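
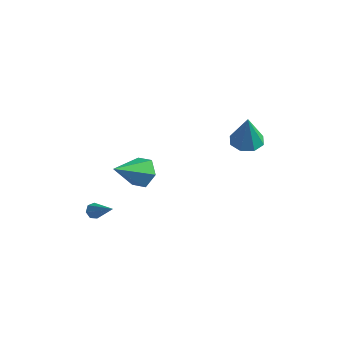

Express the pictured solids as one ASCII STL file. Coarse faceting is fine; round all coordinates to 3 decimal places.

solid 
facet normal -0.787 0.146 -0.600
outer loop
vertex -3.796 -0.437 -4.178
vertex -4.076 -0.748 -3.886
vertex -4.014 -0.244 -3.845
endloop
endfacet
facet normal 0.552 0.825 -0.117
outer loop
vertex -3.796 -0.437 -4.178
vertex -4.014 -0.244 -3.845
vertex -2.644 -1.012 -2.794
endloop
endfacet
facet normal -0.786 0.146 -0.600
outer loop
vertex -4.014 -0.244 -3.845
vertex -4.076 -0.748 -3.886
vertex -4.279 -0.43 -3.543
endloop
endfacet
facet normal 0.044 0.833 0.552
outer loop
vertex -4.014 -0.244 -3.845
vertex -4.279 -0.43 -3.543
vertex -2.644 -1.012 -2.794
endloop
endfacet
facet normal -0.786 0.146 -0.601
outer loop
vertex -4.279 -0.43 -3.543
vertex -4.076 -0.748 -3.886
vertex -4.391 -0.856 -3.5
endloop
endfacet
facet normal -0.354 0.186 0.917
outer loop
vertex -4.279 -0.43 -3.543
vertex -4.391 -0.856 -3.5
vertex -2.644 -1.012 -2.794
endloop
endfacet
facet normal -0.786 0.143 -0.601
outer loop
vertex -4.391 -0.856 -3.5
vertex -4.076 -0.748 -3.886
vertex -4.265 -1.201 -3.747
endloop
endfacet
facet normal -0.340 -0.626 0.702
outer loop
vertex -4.391 -0.856 -3.5
vertex -4.265 -1.201 -3.747
vertex -2.644 -1.012 -2.794
endloop
endfacet
facet normal -0.787 0.144 -0.600
outer loop
vertex -4.265 -1.201 -3.747
vertex -4.076 -0.748 -3.886
vertex -3.997 -1.205 -4.099
endloop
endfacet
facet normal 0.076 -0.995 0.069
outer loop
vertex -4.265 -1.201 -3.747
vertex -3.997 -1.205 -4.099
vertex -2.644 -1.012 -2.794
endloop
endfacet
facet normal -0.787 0.143 -0.599
outer loop
vertex -3.997 -1.205 -4.099
vertex -4.076 -0.748 -3.886
vertex -3.789 -0.865 -4.291
endloop
endfacet
facet normal 0.579 -0.640 -0.506
outer loop
vertex -3.997 -1.205 -4.099
vertex -3.789 -0.865 -4.291
vertex -2.644 -1.012 -2.794
endloop
endfacet
facet normal -0.787 0.145 -0.600
outer loop
vertex -3.789 -0.865 -4.291
vertex -4.076 -0.748 -3.886
vertex -3.796 -0.437 -4.178
endloop
endfacet
facet normal 0.791 0.168 -0.588
outer loop
vertex -3.789 -0.865 -4.291
vertex -3.796 -0.437 -4.178
vertex -2.644 -1.012 -2.794
endloop
endfacet
facet normal 0.277 0.782 -0.558
outer loop
vertex -1.794 1.346 -0.041
vertex -2.09 0.869 -0.856
vertex -2.725 1.446 -0.362
endloop
endfacet
facet normal -0.285 0.284 0.915
outer loop
vertex -1.794 1.346 -0.041
vertex -2.725 1.446 -0.362
vertex -2.69 -0.829 0.356
endloop
endfacet
facet normal 0.276 0.782 -0.559
outer loop
vertex -2.725 1.446 -0.362
vertex -2.09 0.869 -0.856
vertex -3.022 0.968 -1.177
endloop
endfacet
facet normal -0.951 0.080 0.300
outer loop
vertex -2.725 1.446 -0.362
vertex -3.022 0.968 -1.177
vertex -2.69 -0.829 0.356
endloop
endfacet
facet normal 0.276 0.782 -0.559
outer loop
vertex -3.022 0.968 -1.177
vertex -2.09 0.869 -0.856
vertex -2.387 0.391 -1.671
endloop
endfacet
facet normal -0.767 -0.492 -0.411
outer loop
vertex -3.022 0.968 -1.177
vertex -2.387 0.391 -1.671
vertex -2.69 -0.829 0.356
endloop
endfacet
facet normal 0.277 0.781 -0.559
outer loop
vertex -2.387 0.391 -1.671
vertex -2.09 0.869 -0.856
vertex -1.456 0.291 -1.35
endloop
endfacet
facet normal 0.082 -0.859 -0.505
outer loop
vertex -2.387 0.391 -1.671
vertex -1.456 0.291 -1.35
vertex -2.69 -0.829 0.356
endloop
endfacet
facet normal 0.277 0.781 -0.559
outer loop
vertex -1.456 0.291 -1.35
vertex -2.09 0.869 -0.856
vertex -1.159 0.769 -0.535
endloop
endfacet
facet normal 0.748 -0.654 0.111
outer loop
vertex -1.456 0.291 -1.35
vertex -1.159 0.769 -0.535
vertex -2.69 -0.829 0.356
endloop
endfacet
facet normal 0.277 0.782 -0.558
outer loop
vertex -1.159 0.769 -0.535
vertex -2.09 0.869 -0.856
vertex -1.794 1.346 -0.041
endloop
endfacet
facet normal 0.564 -0.082 0.822
outer loop
vertex -1.159 0.769 -0.535
vertex -1.794 1.346 -0.041
vertex -2.69 -0.829 0.356
endloop
endfacet
facet normal -0.090 0.115 -0.989
outer loop
vertex 3.339 3.947 2.508
vertex 2.833 3.18 2.465
vertex 2.651 4.074 2.585
endloop
endfacet
facet normal 0.211 0.848 0.486
outer loop
vertex 3.339 3.947 2.508
vertex 2.651 4.074 2.585
vertex 3.007 2.96 4.375
endloop
endfacet
facet normal -0.091 0.114 -0.989
outer loop
vertex 2.651 4.074 2.585
vertex 2.833 3.18 2.465
vertex 2.069 3.678 2.593
endloop
endfacet
facet normal -0.471 0.704 0.532
outer loop
vertex 2.651 4.074 2.585
vertex 2.069 3.678 2.593
vertex 3.007 2.96 4.375
endloop
endfacet
facet normal -0.091 0.115 -0.989
outer loop
vertex 2.069 3.678 2.593
vertex 2.833 3.18 2.465
vertex 1.935 2.99 2.525
endloop
endfacet
facet normal -0.858 0.118 0.499
outer loop
vertex 2.069 3.678 2.593
vertex 1.935 2.99 2.525
vertex 3.007 2.96 4.375
endloop
endfacet
facet normal -0.090 0.114 -0.989
outer loop
vertex 1.935 2.99 2.525
vertex 2.833 3.18 2.465
vertex 2.326 2.414 2.423
endloop
endfacet
facet normal -0.720 -0.561 0.408
outer loop
vertex 1.935 2.99 2.525
vertex 2.326 2.414 2.423
vertex 3.007 2.96 4.375
endloop
endfacet
facet normal -0.091 0.114 -0.989
outer loop
vertex 2.326 2.414 2.423
vertex 2.833 3.18 2.465
vertex 3.014 2.286 2.345
endloop
endfacet
facet normal -0.140 -0.940 0.312
outer loop
vertex 2.326 2.414 2.423
vertex 3.014 2.286 2.345
vertex 3.007 2.96 4.375
endloop
endfacet
facet normal -0.090 0.115 -0.989
outer loop
vertex 3.014 2.286 2.345
vertex 2.833 3.18 2.465
vertex 3.596 2.683 2.338
endloop
endfacet
facet normal 0.545 -0.795 0.266
outer loop
vertex 3.014 2.286 2.345
vertex 3.596 2.683 2.338
vertex 3.007 2.96 4.375
endloop
endfacet
facet normal -0.090 0.114 -0.989
outer loop
vertex 3.596 2.683 2.338
vertex 2.833 3.18 2.465
vertex 3.731 3.371 2.405
endloop
endfacet
facet normal 0.931 -0.212 0.298
outer loop
vertex 3.596 2.683 2.338
vertex 3.731 3.371 2.405
vertex 3.007 2.96 4.375
endloop
endfacet
facet normal -0.091 0.115 -0.989
outer loop
vertex 3.731 3.371 2.405
vertex 2.833 3.18 2.465
vertex 3.339 3.947 2.508
endloop
endfacet
facet normal 0.792 0.470 0.389
outer loop
vertex 3.731 3.371 2.405
vertex 3.339 3.947 2.508
vertex 3.007 2.96 4.375
endloop
endfacet

endsolid


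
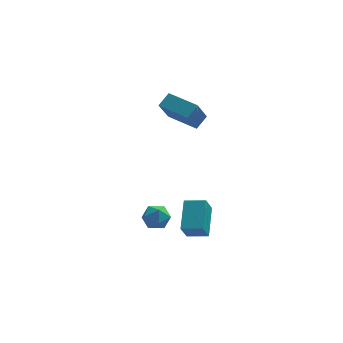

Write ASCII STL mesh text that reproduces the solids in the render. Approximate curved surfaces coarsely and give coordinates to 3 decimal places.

solid 
facet normal -0.279 -0.470 0.838
outer loop
vertex -0.494 -0.66 -2.295
vertex -1.682 -0.336 -2.509
vertex -0.771 -2.373 -3.348
endloop
endfacet
facet normal 0.951 -0.259 0.171
outer loop
vertex -0.398 -1.744 -4.471
vertex -0.494 -0.66 -2.295
vertex -0.771 -2.373 -3.348
endloop
endfacet
facet normal -0.279 -0.470 0.838
outer loop
vertex -0.771 -2.373 -3.348
vertex -1.682 -0.336 -2.509
vertex -1.959 -2.05 -3.562
endloop
endfacet
facet normal -0.136 -0.844 -0.518
outer loop
vertex -1.959 -2.05 -3.562
vertex -0.398 -1.744 -4.471
vertex -0.771 -2.373 -3.348
endloop
endfacet
facet normal 0.137 0.844 0.518
outer loop
vertex -0.494 -0.66 -2.295
vertex -1.309 0.293 -3.632
vertex -1.682 -0.336 -2.509
endloop
endfacet
facet normal 0.951 -0.259 0.171
outer loop
vertex -0.121 -0.03 -3.418
vertex -0.494 -0.66 -2.295
vertex -0.398 -1.744 -4.471
endloop
endfacet
facet normal 0.136 0.844 0.519
outer loop
vertex -0.121 -0.03 -3.418
vertex -1.309 0.293 -3.632
vertex -0.494 -0.66 -2.295
endloop
endfacet
facet normal -0.951 0.259 -0.171
outer loop
vertex -1.682 -0.336 -2.509
vertex -1.309 0.293 -3.632
vertex -1.959 -2.05 -3.562
endloop
endfacet
facet normal -0.137 -0.844 -0.519
outer loop
vertex -1.586 -1.42 -4.685
vertex -0.398 -1.744 -4.471
vertex -1.959 -2.05 -3.562
endloop
endfacet
facet normal -0.951 0.259 -0.171
outer loop
vertex -1.959 -2.05 -3.562
vertex -1.309 0.293 -3.632
vertex -1.586 -1.42 -4.685
endloop
endfacet
facet normal 0.279 0.470 -0.838
outer loop
vertex -1.586 -1.42 -4.685
vertex -0.121 -0.03 -3.418
vertex -0.398 -1.744 -4.471
endloop
endfacet
facet normal 0.279 0.470 -0.838
outer loop
vertex -1.309 0.293 -3.632
vertex -0.121 -0.03 -3.418
vertex -1.586 -1.42 -4.685
endloop
endfacet
facet normal -0.646 0.748 0.154
outer loop
vertex -3.375 -1.165 -2.695
vertex -4.048 -1.732 -2.762
vertex -3.68 -1.576 -1.975
endloop
endfacet
facet normal -0.027 0.873 0.487
outer loop
vertex -3.375 -1.165 -2.695
vertex -3.68 -1.576 -1.975
vertex -2.81 -1.482 -2.095
endloop
endfacet
facet normal 0.491 0.871 -0.003
outer loop
vertex -3.375 -1.165 -2.695
vertex -2.81 -1.482 -2.095
vertex -2.641 -1.58 -2.956
endloop
endfacet
facet normal 0.194 0.745 -0.639
outer loop
vertex -3.375 -1.165 -2.695
vertex -2.641 -1.58 -2.956
vertex -3.406 -1.735 -3.369
endloop
endfacet
facet normal -0.509 0.669 -0.542
outer loop
vertex -3.375 -1.165 -2.695
vertex -3.406 -1.735 -3.369
vertex -4.048 -1.732 -2.762
endloop
endfacet
facet normal 0.093 0.334 0.938
outer loop
vertex -2.81 -1.482 -2.095
vertex -3.68 -1.576 -1.975
vertex -3.134 -2.245 -1.791
endloop
endfacet
facet normal -0.908 0.130 0.399
outer loop
vertex -3.68 -1.576 -1.975
vertex -4.048 -1.732 -2.762
vertex -3.899 -2.4 -2.204
endloop
endfacet
facet normal -0.687 0.002 -0.727
outer loop
vertex -4.048 -1.732 -2.762
vertex -3.406 -1.735 -3.369
vertex -3.73 -2.498 -3.065
endloop
endfacet
facet normal 0.451 0.126 -0.883
outer loop
vertex -3.406 -1.735 -3.369
vertex -2.641 -1.58 -2.956
vertex -2.86 -2.404 -3.185
endloop
endfacet
facet normal 0.933 0.330 0.146
outer loop
vertex -2.641 -1.58 -2.956
vertex -2.81 -1.482 -2.095
vertex -2.492 -2.248 -2.398
endloop
endfacet
facet normal -0.194 -0.745 0.639
outer loop
vertex -3.165 -2.815 -2.465
vertex -3.134 -2.245 -1.791
vertex -3.899 -2.4 -2.204
endloop
endfacet
facet normal -0.491 -0.871 0.003
outer loop
vertex -3.165 -2.815 -2.465
vertex -3.899 -2.4 -2.204
vertex -3.73 -2.498 -3.065
endloop
endfacet
facet normal 0.027 -0.873 -0.487
outer loop
vertex -3.165 -2.815 -2.465
vertex -3.73 -2.498 -3.065
vertex -2.86 -2.404 -3.185
endloop
endfacet
facet normal 0.646 -0.748 -0.154
outer loop
vertex -3.165 -2.815 -2.465
vertex -2.86 -2.404 -3.185
vertex -2.492 -2.248 -2.398
endloop
endfacet
facet normal 0.509 -0.669 0.542
outer loop
vertex -3.165 -2.815 -2.465
vertex -2.492 -2.248 -2.398
vertex -3.134 -2.245 -1.791
endloop
endfacet
facet normal -0.451 -0.126 0.883
outer loop
vertex -3.899 -2.4 -2.204
vertex -3.134 -2.245 -1.791
vertex -3.68 -1.576 -1.975
endloop
endfacet
facet normal -0.933 -0.330 -0.146
outer loop
vertex -3.73 -2.498 -3.065
vertex -3.899 -2.4 -2.204
vertex -4.048 -1.732 -2.762
endloop
endfacet
facet normal -0.093 -0.334 -0.938
outer loop
vertex -2.86 -2.404 -3.185
vertex -3.73 -2.498 -3.065
vertex -3.406 -1.735 -3.369
endloop
endfacet
facet normal 0.908 -0.130 -0.399
outer loop
vertex -2.492 -2.248 -2.398
vertex -2.86 -2.404 -3.185
vertex -2.641 -1.58 -2.956
endloop
endfacet
facet normal 0.687 -0.002 0.727
outer loop
vertex -3.134 -2.245 -1.791
vertex -2.492 -2.248 -2.398
vertex -2.81 -1.482 -2.095
endloop
endfacet
facet normal -0.310 -0.487 0.817
outer loop
vertex -0.873 1.09 4.283
vertex -2.368 2.373 4.48
vertex -1.463 0.492 3.703
endloop
endfacet
facet normal 0.755 -0.648 -0.099
outer loop
vertex -0.892 1.387 2.2
vertex -0.873 1.09 4.283
vertex -1.463 0.492 3.703
endloop
endfacet
facet normal -0.311 -0.487 0.816
outer loop
vertex -1.463 0.492 3.703
vertex -2.368 2.373 4.48
vertex -2.957 1.776 3.9
endloop
endfacet
facet normal -0.578 -0.585 -0.568
outer loop
vertex -2.957 1.776 3.9
vertex -0.892 1.387 2.2
vertex -1.463 0.492 3.703
endloop
endfacet
facet normal 0.578 0.586 0.568
outer loop
vertex -0.873 1.09 4.283
vertex -1.797 3.268 2.977
vertex -2.368 2.373 4.48
endloop
endfacet
facet normal 0.755 -0.648 -0.099
outer loop
vertex -0.303 1.984 2.78
vertex -0.873 1.09 4.283
vertex -0.892 1.387 2.2
endloop
endfacet
facet normal 0.578 0.586 0.568
outer loop
vertex -0.303 1.984 2.78
vertex -1.797 3.268 2.977
vertex -0.873 1.09 4.283
endloop
endfacet
facet normal -0.755 0.648 0.099
outer loop
vertex -2.368 2.373 4.48
vertex -1.797 3.268 2.977
vertex -2.957 1.776 3.9
endloop
endfacet
facet normal -0.578 -0.586 -0.568
outer loop
vertex -2.387 2.67 2.397
vertex -0.892 1.387 2.2
vertex -2.957 1.776 3.9
endloop
endfacet
facet normal -0.755 0.648 0.099
outer loop
vertex -2.957 1.776 3.9
vertex -1.797 3.268 2.977
vertex -2.387 2.67 2.397
endloop
endfacet
facet normal 0.310 0.487 -0.816
outer loop
vertex -2.387 2.67 2.397
vertex -0.303 1.984 2.78
vertex -0.892 1.387 2.2
endloop
endfacet
facet normal 0.310 0.486 -0.817
outer loop
vertex -1.797 3.268 2.977
vertex -0.303 1.984 2.78
vertex -2.387 2.67 2.397
endloop
endfacet

endsolid


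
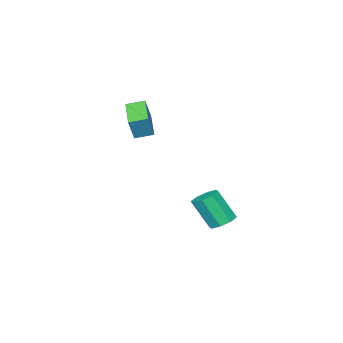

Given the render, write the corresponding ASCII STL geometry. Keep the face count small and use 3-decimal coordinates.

solid 
facet normal -0.184 0.477 -0.860
outer loop
vertex -2.701 0.71 -4.035
vertex -3.095 1.299 -3.624
vertex -2.319 1.175 -3.859
endloop
endfacet
facet normal 0.771 -0.472 -0.427
outer loop
vertex -2.701 0.71 -4.035
vertex -2.319 1.175 -3.859
vertex -2.331 -0.249 -2.308
endloop
endfacet
facet normal 0.772 -0.471 -0.426
outer loop
vertex -2.331 -0.249 -2.308
vertex -2.319 1.175 -3.859
vertex -1.949 0.217 -2.131
endloop
endfacet
facet normal 0.184 -0.477 0.859
outer loop
vertex -2.331 -0.249 -2.308
vertex -1.949 0.217 -2.131
vertex -2.725 0.341 -1.896
endloop
endfacet
facet normal -0.184 0.477 -0.859
outer loop
vertex -2.319 1.175 -3.859
vertex -3.095 1.299 -3.624
vertex -2.392 1.714 -3.544
endloop
endfacet
facet normal 0.976 0.192 -0.102
outer loop
vertex -2.319 1.175 -3.859
vertex -2.392 1.714 -3.544
vertex -1.949 0.217 -2.131
endloop
endfacet
facet normal 0.976 0.192 -0.102
outer loop
vertex -1.949 0.217 -2.131
vertex -2.392 1.714 -3.544
vertex -2.022 0.755 -1.817
endloop
endfacet
facet normal 0.184 -0.477 0.860
outer loop
vertex -1.949 0.217 -2.131
vertex -2.022 0.755 -1.817
vertex -2.725 0.341 -1.896
endloop
endfacet
facet normal -0.184 0.477 -0.860
outer loop
vertex -2.392 1.714 -3.544
vertex -3.095 1.299 -3.624
vertex -2.876 2.009 -3.277
endloop
endfacet
facet normal 0.608 0.742 0.282
outer loop
vertex -2.392 1.714 -3.544
vertex -2.876 2.009 -3.277
vertex -2.022 0.755 -1.817
endloop
endfacet
facet normal 0.609 0.742 0.281
outer loop
vertex -2.022 0.755 -1.817
vertex -2.876 2.009 -3.277
vertex -2.506 1.051 -1.549
endloop
endfacet
facet normal 0.184 -0.477 0.859
outer loop
vertex -2.022 0.755 -1.817
vertex -2.506 1.051 -1.549
vertex -2.725 0.341 -1.896
endloop
endfacet
facet normal -0.184 0.477 -0.859
outer loop
vertex -2.876 2.009 -3.277
vertex -3.095 1.299 -3.624
vertex -3.489 1.889 -3.212
endloop
endfacet
facet normal -0.115 0.858 0.500
outer loop
vertex -2.876 2.009 -3.277
vertex -3.489 1.889 -3.212
vertex -2.506 1.051 -1.549
endloop
endfacet
facet normal -0.117 0.857 0.501
outer loop
vertex -2.506 1.051 -1.549
vertex -3.489 1.889 -3.212
vertex -3.119 0.93 -1.485
endloop
endfacet
facet normal 0.184 -0.477 0.860
outer loop
vertex -2.506 1.051 -1.549
vertex -3.119 0.93 -1.485
vertex -2.725 0.341 -1.896
endloop
endfacet
facet normal -0.184 0.477 -0.859
outer loop
vertex -3.489 1.889 -3.212
vertex -3.095 1.299 -3.624
vertex -3.871 1.423 -3.389
endloop
endfacet
facet normal -0.772 0.471 0.427
outer loop
vertex -3.489 1.889 -3.212
vertex -3.871 1.423 -3.389
vertex -3.119 0.93 -1.485
endloop
endfacet
facet normal -0.771 0.472 0.427
outer loop
vertex -3.119 0.93 -1.485
vertex -3.871 1.423 -3.389
vertex -3.501 0.465 -1.661
endloop
endfacet
facet normal 0.184 -0.477 0.860
outer loop
vertex -3.119 0.93 -1.485
vertex -3.501 0.465 -1.661
vertex -2.725 0.341 -1.896
endloop
endfacet
facet normal -0.184 0.477 -0.860
outer loop
vertex -3.871 1.423 -3.389
vertex -3.095 1.299 -3.624
vertex -3.798 0.885 -3.703
endloop
endfacet
facet normal -0.976 -0.192 0.102
outer loop
vertex -3.871 1.423 -3.389
vertex -3.798 0.885 -3.703
vertex -3.501 0.465 -1.661
endloop
endfacet
facet normal -0.976 -0.192 0.102
outer loop
vertex -3.501 0.465 -1.661
vertex -3.798 0.885 -3.703
vertex -3.428 -0.074 -1.976
endloop
endfacet
facet normal 0.184 -0.477 0.859
outer loop
vertex -3.501 0.465 -1.661
vertex -3.428 -0.074 -1.976
vertex -2.725 0.341 -1.896
endloop
endfacet
facet normal -0.184 0.477 -0.859
outer loop
vertex -3.798 0.885 -3.703
vertex -3.095 1.299 -3.624
vertex -3.314 0.589 -3.971
endloop
endfacet
facet normal -0.609 -0.741 -0.281
outer loop
vertex -3.798 0.885 -3.703
vertex -3.314 0.589 -3.971
vertex -3.428 -0.074 -1.976
endloop
endfacet
facet normal -0.608 -0.742 -0.281
outer loop
vertex -3.428 -0.074 -1.976
vertex -3.314 0.589 -3.971
vertex -2.944 -0.369 -2.243
endloop
endfacet
facet normal 0.184 -0.477 0.860
outer loop
vertex -3.428 -0.074 -1.976
vertex -2.944 -0.369 -2.243
vertex -2.725 0.341 -1.896
endloop
endfacet
facet normal -0.184 0.477 -0.860
outer loop
vertex -3.314 0.589 -3.971
vertex -3.095 1.299 -3.624
vertex -2.701 0.71 -4.035
endloop
endfacet
facet normal 0.117 -0.858 -0.501
outer loop
vertex -3.314 0.589 -3.971
vertex -2.701 0.71 -4.035
vertex -2.944 -0.369 -2.243
endloop
endfacet
facet normal 0.115 -0.858 -0.501
outer loop
vertex -2.944 -0.369 -2.243
vertex -2.701 0.71 -4.035
vertex -2.331 -0.249 -2.308
endloop
endfacet
facet normal 0.184 -0.477 0.859
outer loop
vertex -2.944 -0.369 -2.243
vertex -2.331 -0.249 -2.308
vertex -2.725 0.341 -1.896
endloop
endfacet
facet normal -0.655 -0.693 0.299
outer loop
vertex -0.746 -3.336 4.358
vertex -1.427 -2.588 4.6
vertex -1.266 -3.396 3.081
endloop
endfacet
facet normal 0.654 -0.720 -0.232
outer loop
vertex 0.007 -2.052 2.5
vertex -0.746 -3.336 4.358
vertex -1.266 -3.396 3.081
endloop
endfacet
facet normal -0.656 -0.693 0.299
outer loop
vertex -1.266 -3.396 3.081
vertex -1.427 -2.588 4.6
vertex -1.946 -2.648 3.323
endloop
endfacet
facet normal -0.377 -0.043 -0.925
outer loop
vertex -1.946 -2.648 3.323
vertex 0.007 -2.052 2.5
vertex -1.266 -3.396 3.081
endloop
endfacet
facet normal 0.377 0.043 0.925
outer loop
vertex -0.746 -3.336 4.358
vertex -0.154 -1.244 4.019
vertex -1.427 -2.588 4.6
endloop
endfacet
facet normal 0.654 -0.720 -0.232
outer loop
vertex 0.526 -1.992 3.777
vertex -0.746 -3.336 4.358
vertex 0.007 -2.052 2.5
endloop
endfacet
facet normal 0.377 0.043 0.925
outer loop
vertex 0.526 -1.992 3.777
vertex -0.154 -1.244 4.019
vertex -0.746 -3.336 4.358
endloop
endfacet
facet normal -0.654 0.720 0.232
outer loop
vertex -1.427 -2.588 4.6
vertex -0.154 -1.244 4.019
vertex -1.946 -2.648 3.323
endloop
endfacet
facet normal -0.377 -0.044 -0.925
outer loop
vertex -0.674 -1.304 2.742
vertex 0.007 -2.052 2.5
vertex -1.946 -2.648 3.323
endloop
endfacet
facet normal -0.654 0.720 0.233
outer loop
vertex -1.946 -2.648 3.323
vertex -0.154 -1.244 4.019
vertex -0.674 -1.304 2.742
endloop
endfacet
facet normal 0.655 0.694 -0.299
outer loop
vertex -0.674 -1.304 2.742
vertex 0.526 -1.992 3.777
vertex 0.007 -2.052 2.5
endloop
endfacet
facet normal 0.656 0.693 -0.300
outer loop
vertex -0.154 -1.244 4.019
vertex 0.526 -1.992 3.777
vertex -0.674 -1.304 2.742
endloop
endfacet

endsolid


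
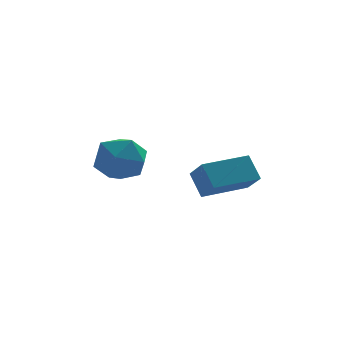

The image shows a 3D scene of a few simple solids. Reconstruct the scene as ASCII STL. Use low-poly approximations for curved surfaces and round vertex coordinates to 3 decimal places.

solid 
facet normal -0.120 0.990 0.078
outer loop
vertex -0.204 -0.165 -2.44
vertex -1.294 -0.327 -2.056
vertex -0.409 -0.28 -1.297
endloop
endfacet
facet normal 0.562 0.807 0.182
outer loop
vertex -0.204 -0.165 -2.44
vertex -0.409 -0.28 -1.297
vertex 0.51 -0.811 -1.781
endloop
endfacet
facet normal 0.790 0.464 -0.401
outer loop
vertex -0.204 -0.165 -2.44
vertex 0.51 -0.811 -1.781
vertex 0.194 -1.187 -2.84
endloop
endfacet
facet normal 0.249 0.436 -0.865
outer loop
vertex -0.204 -0.165 -2.44
vertex 0.194 -1.187 -2.84
vertex -0.921 -0.887 -3.01
endloop
endfacet
facet normal -0.313 0.760 -0.569
outer loop
vertex -0.204 -0.165 -2.44
vertex -0.921 -0.887 -3.01
vertex -1.294 -0.327 -2.056
endloop
endfacet
facet normal 0.587 0.350 0.730
outer loop
vertex 0.51 -0.811 -1.781
vertex -0.409 -0.28 -1.297
vertex -0.139 -1.373 -0.99
endloop
endfacet
facet normal -0.516 0.647 0.562
outer loop
vertex -0.409 -0.28 -1.297
vertex -1.294 -0.327 -2.056
vertex -1.254 -1.073 -1.16
endloop
endfacet
facet normal -0.830 0.275 -0.486
outer loop
vertex -1.294 -0.327 -2.056
vertex -0.921 -0.887 -3.01
vertex -1.57 -1.449 -2.219
endloop
endfacet
facet normal 0.079 -0.251 -0.965
outer loop
vertex -0.921 -0.887 -3.01
vertex 0.194 -1.187 -2.84
vertex -0.651 -1.98 -2.703
endloop
endfacet
facet normal 0.956 -0.204 -0.213
outer loop
vertex 0.194 -1.187 -2.84
vertex 0.51 -0.811 -1.781
vertex 0.234 -1.933 -1.944
endloop
endfacet
facet normal -0.249 -0.436 0.865
outer loop
vertex -0.856 -2.095 -1.56
vertex -0.139 -1.373 -0.99
vertex -1.254 -1.073 -1.16
endloop
endfacet
facet normal -0.790 -0.464 0.401
outer loop
vertex -0.856 -2.095 -1.56
vertex -1.254 -1.073 -1.16
vertex -1.57 -1.449 -2.219
endloop
endfacet
facet normal -0.562 -0.807 -0.182
outer loop
vertex -0.856 -2.095 -1.56
vertex -1.57 -1.449 -2.219
vertex -0.651 -1.98 -2.703
endloop
endfacet
facet normal 0.120 -0.990 -0.078
outer loop
vertex -0.856 -2.095 -1.56
vertex -0.651 -1.98 -2.703
vertex 0.234 -1.933 -1.944
endloop
endfacet
facet normal 0.313 -0.760 0.569
outer loop
vertex -0.856 -2.095 -1.56
vertex 0.234 -1.933 -1.944
vertex -0.139 -1.373 -0.99
endloop
endfacet
facet normal -0.079 0.251 0.965
outer loop
vertex -1.254 -1.073 -1.16
vertex -0.139 -1.373 -0.99
vertex -0.409 -0.28 -1.297
endloop
endfacet
facet normal -0.956 0.204 0.213
outer loop
vertex -1.57 -1.449 -2.219
vertex -1.254 -1.073 -1.16
vertex -1.294 -0.327 -2.056
endloop
endfacet
facet normal -0.587 -0.350 -0.730
outer loop
vertex -0.651 -1.98 -2.703
vertex -1.57 -1.449 -2.219
vertex -0.921 -0.887 -3.01
endloop
endfacet
facet normal 0.516 -0.647 -0.562
outer loop
vertex 0.234 -1.933 -1.944
vertex -0.651 -1.98 -2.703
vertex 0.194 -1.187 -2.84
endloop
endfacet
facet normal 0.830 -0.275 0.486
outer loop
vertex -0.139 -1.373 -0.99
vertex 0.234 -1.933 -1.944
vertex 0.51 -0.811 -1.781
endloop
endfacet
facet normal -0.942 -0.331 -0.055
outer loop
vertex 2.728 -2.388 -3.231
vertex 2.422 -1.676 -2.276
vertex 2.446 -1.456 -4.016
endloop
endfacet
facet normal 0.249 -0.579 -0.777
outer loop
vertex 4.358 -0.784 -3.904
vertex 2.728 -2.388 -3.231
vertex 2.446 -1.456 -4.016
endloop
endfacet
facet normal -0.942 -0.331 -0.055
outer loop
vertex 2.446 -1.456 -4.016
vertex 2.422 -1.676 -2.276
vertex 2.14 -0.744 -3.061
endloop
endfacet
facet normal -0.225 0.745 -0.628
outer loop
vertex 2.14 -0.744 -3.061
vertex 4.358 -0.784 -3.904
vertex 2.446 -1.456 -4.016
endloop
endfacet
facet normal 0.225 -0.745 0.628
outer loop
vertex 2.728 -2.388 -3.231
vertex 4.334 -1.004 -2.164
vertex 2.422 -1.676 -2.276
endloop
endfacet
facet normal 0.249 -0.579 -0.777
outer loop
vertex 4.64 -1.716 -3.119
vertex 2.728 -2.388 -3.231
vertex 4.358 -0.784 -3.904
endloop
endfacet
facet normal 0.225 -0.745 0.628
outer loop
vertex 4.64 -1.716 -3.119
vertex 4.334 -1.004 -2.164
vertex 2.728 -2.388 -3.231
endloop
endfacet
facet normal -0.249 0.579 0.777
outer loop
vertex 2.422 -1.676 -2.276
vertex 4.334 -1.004 -2.164
vertex 2.14 -0.744 -3.061
endloop
endfacet
facet normal -0.225 0.745 -0.628
outer loop
vertex 4.052 -0.072 -2.949
vertex 4.358 -0.784 -3.904
vertex 2.14 -0.744 -3.061
endloop
endfacet
facet normal -0.249 0.579 0.777
outer loop
vertex 2.14 -0.744 -3.061
vertex 4.334 -1.004 -2.164
vertex 4.052 -0.072 -2.949
endloop
endfacet
facet normal 0.942 0.331 0.055
outer loop
vertex 4.052 -0.072 -2.949
vertex 4.64 -1.716 -3.119
vertex 4.358 -0.784 -3.904
endloop
endfacet
facet normal 0.942 0.331 0.055
outer loop
vertex 4.334 -1.004 -2.164
vertex 4.64 -1.716 -3.119
vertex 4.052 -0.072 -2.949
endloop
endfacet

endsolid


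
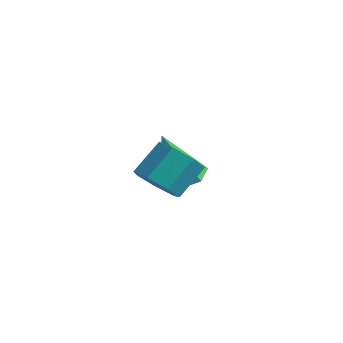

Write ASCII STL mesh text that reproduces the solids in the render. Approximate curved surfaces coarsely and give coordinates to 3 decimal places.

solid 
facet normal -0.162 -0.753 -0.638
outer loop
vertex 1.109 -0.504 -2.125
vertex 0.369 -0.57 -1.859
vertex 0.641 -0.126 -2.452
endloop
endfacet
facet normal 0.712 0.359 -0.604
outer loop
vertex 1.109 -0.504 -2.125
vertex 0.641 -0.126 -2.452
vertex 1.312 0.436 -1.328
endloop
endfacet
facet normal 0.712 0.358 -0.604
outer loop
vertex 1.312 0.436 -1.328
vertex 0.641 -0.126 -2.452
vertex 0.844 0.815 -1.655
endloop
endfacet
facet normal 0.163 0.752 0.638
outer loop
vertex 1.312 0.436 -1.328
vertex 0.844 0.815 -1.655
vertex 0.571 0.37 -1.061
endloop
endfacet
facet normal -0.162 -0.753 -0.638
outer loop
vertex 0.641 -0.126 -2.452
vertex 0.369 -0.57 -1.859
vertex -0.033 -0.082 -2.333
endloop
endfacet
facet normal -0.090 0.655 -0.750
outer loop
vertex 0.641 -0.126 -2.452
vertex -0.033 -0.082 -2.333
vertex 0.844 0.815 -1.655
endloop
endfacet
facet normal -0.091 0.655 -0.750
outer loop
vertex 0.844 0.815 -1.655
vertex -0.033 -0.082 -2.333
vertex 0.17 0.859 -1.535
endloop
endfacet
facet normal 0.163 0.752 0.638
outer loop
vertex 0.844 0.815 -1.655
vertex 0.17 0.859 -1.535
vertex 0.571 0.37 -1.061
endloop
endfacet
facet normal -0.162 -0.753 -0.638
outer loop
vertex -0.033 -0.082 -2.333
vertex 0.369 -0.57 -1.859
vertex -0.404 -0.406 -1.856
endloop
endfacet
facet normal -0.825 0.458 -0.330
outer loop
vertex -0.033 -0.082 -2.333
vertex -0.404 -0.406 -1.856
vertex 0.17 0.859 -1.535
endloop
endfacet
facet normal -0.825 0.458 -0.330
outer loop
vertex 0.17 0.859 -1.535
vertex -0.404 -0.406 -1.856
vertex -0.201 0.535 -1.058
endloop
endfacet
facet normal 0.163 0.752 0.638
outer loop
vertex 0.17 0.859 -1.535
vertex -0.201 0.535 -1.058
vertex 0.571 0.37 -1.061
endloop
endfacet
facet normal -0.162 -0.752 -0.639
outer loop
vertex -0.404 -0.406 -1.856
vertex 0.369 -0.57 -1.859
vertex -0.194 -0.854 -1.382
endloop
endfacet
facet normal -0.938 -0.083 0.337
outer loop
vertex -0.404 -0.406 -1.856
vertex -0.194 -0.854 -1.382
vertex -0.201 0.535 -1.058
endloop
endfacet
facet normal -0.938 -0.083 0.337
outer loop
vertex -0.201 0.535 -1.058
vertex -0.194 -0.854 -1.382
vertex 0.009 0.087 -0.584
endloop
endfacet
facet normal 0.163 0.752 0.639
outer loop
vertex -0.201 0.535 -1.058
vertex 0.009 0.087 -0.584
vertex 0.571 0.37 -1.061
endloop
endfacet
facet normal -0.161 -0.753 -0.638
outer loop
vertex -0.194 -0.854 -1.382
vertex 0.369 -0.57 -1.859
vertex 0.44 -1.088 -1.266
endloop
endfacet
facet normal -0.345 -0.563 0.751
outer loop
vertex -0.194 -0.854 -1.382
vertex 0.44 -1.088 -1.266
vertex 0.009 0.087 -0.584
endloop
endfacet
facet normal -0.344 -0.563 0.752
outer loop
vertex 0.009 0.087 -0.584
vertex 0.44 -1.088 -1.266
vertex 0.643 -0.147 -0.469
endloop
endfacet
facet normal 0.162 0.753 0.638
outer loop
vertex 0.009 0.087 -0.584
vertex 0.643 -0.147 -0.469
vertex 0.571 0.37 -1.061
endloop
endfacet
facet normal -0.163 -0.753 -0.638
outer loop
vertex 0.44 -1.088 -1.266
vertex 0.369 -0.57 -1.859
vertex 1.02 -0.933 -1.597
endloop
endfacet
facet normal 0.508 -0.618 0.600
outer loop
vertex 0.44 -1.088 -1.266
vertex 1.02 -0.933 -1.597
vertex 0.643 -0.147 -0.469
endloop
endfacet
facet normal 0.508 -0.618 0.600
outer loop
vertex 0.643 -0.147 -0.469
vertex 1.02 -0.933 -1.597
vertex 1.223 0.008 -0.8
endloop
endfacet
facet normal 0.163 0.753 0.638
outer loop
vertex 0.643 -0.147 -0.469
vertex 1.223 0.008 -0.8
vertex 0.571 0.37 -1.061
endloop
endfacet
facet normal -0.162 -0.752 -0.639
outer loop
vertex 1.02 -0.933 -1.597
vertex 0.369 -0.57 -1.859
vertex 1.109 -0.504 -2.125
endloop
endfacet
facet normal 0.978 -0.208 -0.004
outer loop
vertex 1.02 -0.933 -1.597
vertex 1.109 -0.504 -2.125
vertex 1.223 0.008 -0.8
endloop
endfacet
facet normal 0.978 -0.208 -0.004
outer loop
vertex 1.223 0.008 -0.8
vertex 1.109 -0.504 -2.125
vertex 1.312 0.436 -1.328
endloop
endfacet
facet normal 0.163 0.753 0.638
outer loop
vertex 1.223 0.008 -0.8
vertex 1.312 0.436 -1.328
vertex 0.571 0.37 -1.061
endloop
endfacet
facet normal 0.276 0.215 -0.937
outer loop
vertex -0.665 3.532 -3.763
vertex -1.153 2.998 -4.029
vertex -1.392 3.724 -3.933
endloop
endfacet
facet normal 0.086 0.823 0.561
outer loop
vertex -0.665 3.532 -3.763
vertex -1.392 3.724 -3.933
vertex -1.687 2.582 -2.211
endloop
endfacet
facet normal 0.276 0.215 -0.937
outer loop
vertex -1.392 3.724 -3.933
vertex -1.153 2.998 -4.029
vertex -1.879 3.19 -4.199
endloop
endfacet
facet normal -0.774 0.580 0.252
outer loop
vertex -1.392 3.724 -3.933
vertex -1.879 3.19 -4.199
vertex -1.687 2.582 -2.211
endloop
endfacet
facet normal 0.276 0.213 -0.937
outer loop
vertex -1.879 3.19 -4.199
vertex -1.153 2.998 -4.029
vertex -1.64 2.464 -4.294
endloop
endfacet
facet normal -0.950 -0.312 -0.004
outer loop
vertex -1.879 3.19 -4.199
vertex -1.64 2.464 -4.294
vertex -1.687 2.582 -2.211
endloop
endfacet
facet normal 0.275 0.214 -0.937
outer loop
vertex -1.64 2.464 -4.294
vertex -1.153 2.998 -4.029
vertex -0.914 2.272 -4.125
endloop
endfacet
facet normal -0.266 -0.963 0.049
outer loop
vertex -1.64 2.464 -4.294
vertex -0.914 2.272 -4.125
vertex -1.687 2.582 -2.211
endloop
endfacet
facet normal 0.276 0.215 -0.937
outer loop
vertex -0.914 2.272 -4.125
vertex -1.153 2.998 -4.029
vertex -0.427 2.806 -3.859
endloop
endfacet
facet normal 0.595 -0.720 0.357
outer loop
vertex -0.914 2.272 -4.125
vertex -0.427 2.806 -3.859
vertex -1.687 2.582 -2.211
endloop
endfacet
facet normal 0.276 0.214 -0.937
outer loop
vertex -0.427 2.806 -3.859
vertex -1.153 2.998 -4.029
vertex -0.665 3.532 -3.763
endloop
endfacet
facet normal 0.771 0.172 0.613
outer loop
vertex -0.427 2.806 -3.859
vertex -0.665 3.532 -3.763
vertex -1.687 2.582 -2.211
endloop
endfacet

endsolid


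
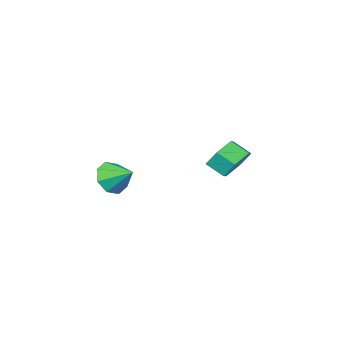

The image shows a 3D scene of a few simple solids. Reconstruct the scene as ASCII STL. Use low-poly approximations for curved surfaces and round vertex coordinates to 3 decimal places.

solid 
facet normal -0.462 0.691 -0.556
outer loop
vertex -1.791 -1.128 -2.357
vertex -2.087 -0.65 -1.517
vertex -1.207 -0.411 -1.951
endloop
endfacet
facet normal 0.673 -0.136 -0.727
outer loop
vertex -1.791 -1.128 -2.357
vertex -1.207 -0.411 -1.951
vertex -1.298 -1.868 -1.762
endloop
endfacet
facet normal 0.672 -0.136 -0.728
outer loop
vertex -1.298 -1.868 -1.762
vertex -1.207 -0.411 -1.951
vertex -0.713 -1.151 -1.356
endloop
endfacet
facet normal 0.461 -0.691 0.556
outer loop
vertex -1.298 -1.868 -1.762
vertex -0.713 -1.151 -1.356
vertex -1.593 -1.39 -0.923
endloop
endfacet
facet normal -0.462 0.692 -0.556
outer loop
vertex -1.207 -0.411 -1.951
vertex -2.087 -0.65 -1.517
vertex -1.502 0.066 -1.112
endloop
endfacet
facet normal 0.838 0.546 -0.016
outer loop
vertex -1.207 -0.411 -1.951
vertex -1.502 0.066 -1.112
vertex -0.713 -1.151 -1.356
endloop
endfacet
facet normal 0.837 0.546 -0.017
outer loop
vertex -0.713 -1.151 -1.356
vertex -1.502 0.066 -1.112
vertex -1.008 -0.673 -0.517
endloop
endfacet
facet normal 0.461 -0.691 0.556
outer loop
vertex -0.713 -1.151 -1.356
vertex -1.008 -0.673 -0.517
vertex -1.593 -1.39 -0.923
endloop
endfacet
facet normal -0.461 0.691 -0.556
outer loop
vertex -1.502 0.066 -1.112
vertex -2.087 -0.65 -1.517
vertex -2.382 -0.172 -0.678
endloop
endfacet
facet normal 0.166 0.683 0.711
outer loop
vertex -1.502 0.066 -1.112
vertex -2.382 -0.172 -0.678
vertex -1.008 -0.673 -0.517
endloop
endfacet
facet normal 0.165 0.683 0.712
outer loop
vertex -1.008 -0.673 -0.517
vertex -2.382 -0.172 -0.678
vertex -1.889 -0.912 -0.083
endloop
endfacet
facet normal 0.461 -0.691 0.556
outer loop
vertex -1.008 -0.673 -0.517
vertex -1.889 -0.912 -0.083
vertex -1.593 -1.39 -0.923
endloop
endfacet
facet normal -0.461 0.691 -0.556
outer loop
vertex -2.382 -0.172 -0.678
vertex -2.087 -0.65 -1.517
vertex -2.967 -0.889 -1.084
endloop
endfacet
facet normal -0.672 0.137 0.727
outer loop
vertex -2.382 -0.172 -0.678
vertex -2.967 -0.889 -1.084
vertex -1.889 -0.912 -0.083
endloop
endfacet
facet normal -0.673 0.136 0.727
outer loop
vertex -1.889 -0.912 -0.083
vertex -2.967 -0.889 -1.084
vertex -2.473 -1.629 -0.489
endloop
endfacet
facet normal 0.462 -0.691 0.556
outer loop
vertex -1.889 -0.912 -0.083
vertex -2.473 -1.629 -0.489
vertex -1.593 -1.39 -0.923
endloop
endfacet
facet normal -0.461 0.691 -0.556
outer loop
vertex -2.967 -0.889 -1.084
vertex -2.087 -0.65 -1.517
vertex -2.672 -1.367 -1.923
endloop
endfacet
facet normal -0.838 -0.546 0.017
outer loop
vertex -2.967 -0.889 -1.084
vertex -2.672 -1.367 -1.923
vertex -2.473 -1.629 -0.489
endloop
endfacet
facet normal -0.837 -0.547 0.016
outer loop
vertex -2.473 -1.629 -0.489
vertex -2.672 -1.367 -1.923
vertex -2.178 -2.106 -1.328
endloop
endfacet
facet normal 0.462 -0.692 0.556
outer loop
vertex -2.473 -1.629 -0.489
vertex -2.178 -2.106 -1.328
vertex -1.593 -1.39 -0.923
endloop
endfacet
facet normal -0.461 0.691 -0.556
outer loop
vertex -2.672 -1.367 -1.923
vertex -2.087 -0.65 -1.517
vertex -1.791 -1.128 -2.357
endloop
endfacet
facet normal -0.165 -0.683 -0.711
outer loop
vertex -2.672 -1.367 -1.923
vertex -1.791 -1.128 -2.357
vertex -2.178 -2.106 -1.328
endloop
endfacet
facet normal -0.166 -0.683 -0.711
outer loop
vertex -2.178 -2.106 -1.328
vertex -1.791 -1.128 -2.357
vertex -1.298 -1.868 -1.762
endloop
endfacet
facet normal 0.461 -0.691 0.556
outer loop
vertex -2.178 -2.106 -1.328
vertex -1.298 -1.868 -1.762
vertex -1.593 -1.39 -0.923
endloop
endfacet
facet normal 0.337 -0.802 -0.493
outer loop
vertex 4.313 -2.076 -0.941
vertex 3.619 -1.966 -1.595
vertex 4.519 -1.646 -1.5
endloop
endfacet
facet normal 0.569 0.537 0.623
outer loop
vertex 4.313 -2.076 -0.941
vertex 4.519 -1.646 -1.5
vertex 3.161 -0.874 -0.925
endloop
endfacet
facet normal 0.337 -0.802 -0.493
outer loop
vertex 4.519 -1.646 -1.5
vertex 3.619 -1.966 -1.595
vertex 4.199 -1.403 -2.114
endloop
endfacet
facet normal 0.515 0.854 0.070
outer loop
vertex 4.519 -1.646 -1.5
vertex 4.199 -1.403 -2.114
vertex 3.161 -0.874 -0.925
endloop
endfacet
facet normal 0.337 -0.802 -0.493
outer loop
vertex 4.199 -1.403 -2.114
vertex 3.619 -1.966 -1.595
vertex 3.538 -1.49 -2.425
endloop
endfacet
facet normal 0.051 0.928 -0.368
outer loop
vertex 4.199 -1.403 -2.114
vertex 3.538 -1.49 -2.425
vertex 3.161 -0.874 -0.925
endloop
endfacet
facet normal 0.336 -0.802 -0.493
outer loop
vertex 3.538 -1.49 -2.425
vertex 3.619 -1.966 -1.595
vertex 2.925 -1.855 -2.249
endloop
endfacet
facet normal -0.550 0.715 -0.432
outer loop
vertex 3.538 -1.49 -2.425
vertex 2.925 -1.855 -2.249
vertex 3.161 -0.874 -0.925
endloop
endfacet
facet normal 0.337 -0.802 -0.494
outer loop
vertex 2.925 -1.855 -2.249
vertex 3.619 -1.966 -1.595
vertex 2.719 -2.285 -1.691
endloop
endfacet
facet normal -0.937 0.339 -0.084
outer loop
vertex 2.925 -1.855 -2.249
vertex 2.719 -2.285 -1.691
vertex 3.161 -0.874 -0.925
endloop
endfacet
facet normal 0.337 -0.802 -0.493
outer loop
vertex 2.719 -2.285 -1.691
vertex 3.619 -1.966 -1.595
vertex 3.04 -2.528 -1.076
endloop
endfacet
facet normal -0.883 0.022 0.469
outer loop
vertex 2.719 -2.285 -1.691
vertex 3.04 -2.528 -1.076
vertex 3.161 -0.874 -0.925
endloop
endfacet
facet normal 0.338 -0.802 -0.492
outer loop
vertex 3.04 -2.528 -1.076
vertex 3.619 -1.966 -1.595
vertex 3.7 -2.441 -0.765
endloop
endfacet
facet normal -0.420 -0.052 0.906
outer loop
vertex 3.04 -2.528 -1.076
vertex 3.7 -2.441 -0.765
vertex 3.161 -0.874 -0.925
endloop
endfacet
facet normal 0.337 -0.803 -0.492
outer loop
vertex 3.7 -2.441 -0.765
vertex 3.619 -1.966 -1.595
vertex 4.313 -2.076 -0.941
endloop
endfacet
facet normal 0.182 0.162 0.970
outer loop
vertex 3.7 -2.441 -0.765
vertex 4.313 -2.076 -0.941
vertex 3.161 -0.874 -0.925
endloop
endfacet

endsolid


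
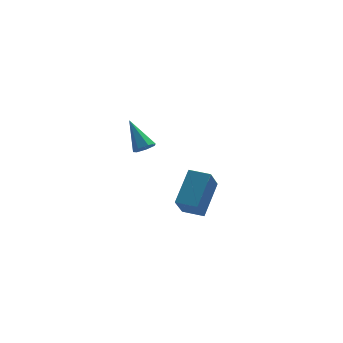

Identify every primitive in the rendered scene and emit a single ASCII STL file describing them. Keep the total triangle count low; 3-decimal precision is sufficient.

solid 
facet normal -0.464 -0.625 -0.628
outer loop
vertex 1.689 -0.105 -2.351
vertex 0.753 0.544 -2.306
vertex 2.254 0.803 -3.673
endloop
endfacet
facet normal 0.821 -0.569 -0.040
outer loop
vertex 3.227 2.116 -2.354
vertex 1.689 -0.105 -2.351
vertex 2.254 0.803 -3.673
endloop
endfacet
facet normal -0.464 -0.625 -0.628
outer loop
vertex 2.254 0.803 -3.673
vertex 0.753 0.544 -2.306
vertex 1.318 1.452 -3.627
endloop
endfacet
facet normal 0.332 0.534 -0.777
outer loop
vertex 1.318 1.452 -3.627
vertex 3.227 2.116 -2.354
vertex 2.254 0.803 -3.673
endloop
endfacet
facet normal -0.333 -0.534 0.777
outer loop
vertex 1.689 -0.105 -2.351
vertex 1.726 1.857 -0.987
vertex 0.753 0.544 -2.306
endloop
endfacet
facet normal 0.821 -0.569 -0.040
outer loop
vertex 2.662 1.208 -1.033
vertex 1.689 -0.105 -2.351
vertex 3.227 2.116 -2.354
endloop
endfacet
facet normal -0.332 -0.534 0.777
outer loop
vertex 2.662 1.208 -1.033
vertex 1.726 1.857 -0.987
vertex 1.689 -0.105 -2.351
endloop
endfacet
facet normal -0.821 0.569 0.040
outer loop
vertex 0.753 0.544 -2.306
vertex 1.726 1.857 -0.987
vertex 1.318 1.452 -3.627
endloop
endfacet
facet normal 0.333 0.534 -0.777
outer loop
vertex 2.291 2.765 -2.309
vertex 3.227 2.116 -2.354
vertex 1.318 1.452 -3.627
endloop
endfacet
facet normal -0.821 0.569 0.040
outer loop
vertex 1.318 1.452 -3.627
vertex 1.726 1.857 -0.987
vertex 2.291 2.765 -2.309
endloop
endfacet
facet normal 0.464 0.625 0.628
outer loop
vertex 2.291 2.765 -2.309
vertex 2.662 1.208 -1.033
vertex 3.227 2.116 -2.354
endloop
endfacet
facet normal 0.464 0.625 0.628
outer loop
vertex 1.726 1.857 -0.987
vertex 2.662 1.208 -1.033
vertex 2.291 2.765 -2.309
endloop
endfacet
facet normal 0.259 -0.677 -0.689
outer loop
vertex -0.659 -1.72 3.251
vertex -1.133 -1.603 2.958
vertex -0.619 -1.361 2.913
endloop
endfacet
facet normal 0.850 0.307 0.427
outer loop
vertex -0.659 -1.72 3.251
vertex -0.619 -1.361 2.913
vertex -1.587 -0.417 4.162
endloop
endfacet
facet normal 0.259 -0.678 -0.688
outer loop
vertex -0.619 -1.361 2.913
vertex -1.133 -1.603 2.958
vertex -0.967 -1.185 2.609
endloop
endfacet
facet normal 0.562 0.808 -0.175
outer loop
vertex -0.619 -1.361 2.913
vertex -0.967 -1.185 2.609
vertex -1.587 -0.417 4.162
endloop
endfacet
facet normal 0.259 -0.678 -0.688
outer loop
vertex -0.967 -1.185 2.609
vertex -1.133 -1.603 2.958
vertex -1.44 -1.323 2.567
endloop
endfacet
facet normal -0.202 0.844 -0.498
outer loop
vertex -0.967 -1.185 2.609
vertex -1.44 -1.323 2.567
vertex -1.587 -0.417 4.162
endloop
endfacet
facet normal 0.259 -0.677 -0.689
outer loop
vertex -1.44 -1.323 2.567
vertex -1.133 -1.603 2.958
vertex -1.682 -1.673 2.82
endloop
endfacet
facet normal -0.872 0.386 -0.300
outer loop
vertex -1.44 -1.323 2.567
vertex -1.682 -1.673 2.82
vertex -1.587 -0.417 4.162
endloop
endfacet
facet normal 0.259 -0.678 -0.688
outer loop
vertex -1.682 -1.673 2.82
vertex -1.133 -1.603 2.958
vertex -1.511 -1.97 3.177
endloop
endfacet
facet normal -0.938 -0.217 0.269
outer loop
vertex -1.682 -1.673 2.82
vertex -1.511 -1.97 3.177
vertex -1.587 -0.417 4.162
endloop
endfacet
facet normal 0.259 -0.678 -0.688
outer loop
vertex -1.511 -1.97 3.177
vertex -1.133 -1.603 2.958
vertex -1.056 -1.991 3.369
endloop
endfacet
facet normal -0.354 -0.513 0.782
outer loop
vertex -1.511 -1.97 3.177
vertex -1.056 -1.991 3.369
vertex -1.587 -0.417 4.162
endloop
endfacet
facet normal 0.258 -0.678 -0.688
outer loop
vertex -1.056 -1.991 3.369
vertex -1.133 -1.603 2.958
vertex -0.659 -1.72 3.251
endloop
endfacet
facet normal 0.444 -0.279 0.852
outer loop
vertex -1.056 -1.991 3.369
vertex -0.659 -1.72 3.251
vertex -1.587 -0.417 4.162
endloop
endfacet

endsolid


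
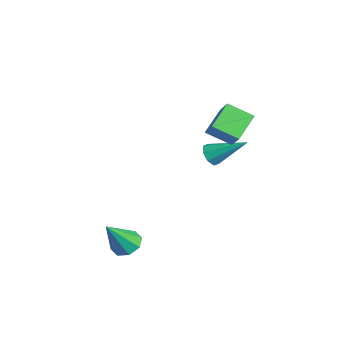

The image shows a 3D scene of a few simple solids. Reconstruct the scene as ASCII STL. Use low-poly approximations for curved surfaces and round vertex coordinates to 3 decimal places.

solid 
facet normal -0.725 -0.082 -0.683
outer loop
vertex 0.747 1.666 3.261
vertex -0.203 2.591 4.158
vertex 1.249 2.835 2.587
endloop
endfacet
facet normal 0.593 -0.578 -0.560
outer loop
vertex 2.243 2.949 3.522
vertex 0.747 1.666 3.261
vertex 1.249 2.835 2.587
endloop
endfacet
facet normal -0.725 -0.083 -0.683
outer loop
vertex 1.249 2.835 2.587
vertex -0.203 2.591 4.158
vertex 0.299 3.76 3.483
endloop
endfacet
facet normal 0.348 0.812 -0.469
outer loop
vertex 0.299 3.76 3.483
vertex 2.243 2.949 3.522
vertex 1.249 2.835 2.587
endloop
endfacet
facet normal -0.348 -0.812 0.469
outer loop
vertex 0.747 1.666 3.261
vertex 0.791 2.705 5.093
vertex -0.203 2.591 4.158
endloop
endfacet
facet normal 0.594 -0.578 -0.560
outer loop
vertex 1.741 1.78 4.197
vertex 0.747 1.666 3.261
vertex 2.243 2.949 3.522
endloop
endfacet
facet normal -0.348 -0.812 0.469
outer loop
vertex 1.741 1.78 4.197
vertex 0.791 2.705 5.093
vertex 0.747 1.666 3.261
endloop
endfacet
facet normal -0.593 0.578 0.560
outer loop
vertex -0.203 2.591 4.158
vertex 0.791 2.705 5.093
vertex 0.299 3.76 3.483
endloop
endfacet
facet normal 0.348 0.812 -0.469
outer loop
vertex 1.293 3.874 4.419
vertex 2.243 2.949 3.522
vertex 0.299 3.76 3.483
endloop
endfacet
facet normal -0.594 0.578 0.560
outer loop
vertex 0.299 3.76 3.483
vertex 0.791 2.705 5.093
vertex 1.293 3.874 4.419
endloop
endfacet
facet normal 0.726 0.083 0.683
outer loop
vertex 1.293 3.874 4.419
vertex 1.741 1.78 4.197
vertex 2.243 2.949 3.522
endloop
endfacet
facet normal 0.725 0.083 0.684
outer loop
vertex 0.791 2.705 5.093
vertex 1.741 1.78 4.197
vertex 1.293 3.874 4.419
endloop
endfacet
facet normal -0.296 0.500 -0.814
outer loop
vertex 3.872 -1.982 -2.149
vertex 3.239 -2.482 -2.226
vertex 3.371 -1.781 -1.843
endloop
endfacet
facet normal 0.581 0.581 0.570
outer loop
vertex 3.872 -1.982 -2.149
vertex 3.371 -1.781 -1.843
vertex 3.841 -3.498 -0.574
endloop
endfacet
facet normal -0.298 0.500 -0.813
outer loop
vertex 3.371 -1.781 -1.843
vertex 3.239 -2.482 -2.226
vertex 2.794 -1.991 -1.761
endloop
endfacet
facet normal -0.094 0.575 0.813
outer loop
vertex 3.371 -1.781 -1.843
vertex 2.794 -1.991 -1.761
vertex 3.841 -3.498 -0.574
endloop
endfacet
facet normal -0.296 0.501 -0.813
outer loop
vertex 2.794 -1.991 -1.761
vertex 3.239 -2.482 -2.226
vertex 2.477 -2.488 -1.952
endloop
endfacet
facet normal -0.655 0.131 0.744
outer loop
vertex 2.794 -1.991 -1.761
vertex 2.477 -2.488 -1.952
vertex 3.841 -3.498 -0.574
endloop
endfacet
facet normal -0.297 0.499 -0.814
outer loop
vertex 2.477 -2.488 -1.952
vertex 3.239 -2.482 -2.226
vertex 2.607 -2.983 -2.303
endloop
endfacet
facet normal -0.772 -0.490 0.405
outer loop
vertex 2.477 -2.488 -1.952
vertex 2.607 -2.983 -2.303
vertex 3.841 -3.498 -0.574
endloop
endfacet
facet normal -0.297 0.500 -0.814
outer loop
vertex 2.607 -2.983 -2.303
vertex 3.239 -2.482 -2.226
vertex 3.107 -3.184 -2.609
endloop
endfacet
facet normal -0.377 -0.926 -0.007
outer loop
vertex 2.607 -2.983 -2.303
vertex 3.107 -3.184 -2.609
vertex 3.841 -3.498 -0.574
endloop
endfacet
facet normal -0.296 0.500 -0.814
outer loop
vertex 3.107 -3.184 -2.609
vertex 3.239 -2.482 -2.226
vertex 3.684 -2.974 -2.69
endloop
endfacet
facet normal 0.300 -0.921 -0.250
outer loop
vertex 3.107 -3.184 -2.609
vertex 3.684 -2.974 -2.69
vertex 3.841 -3.498 -0.574
endloop
endfacet
facet normal -0.296 0.500 -0.814
outer loop
vertex 3.684 -2.974 -2.69
vertex 3.239 -2.482 -2.226
vertex 4.001 -2.477 -2.5
endloop
endfacet
facet normal 0.859 -0.478 -0.182
outer loop
vertex 3.684 -2.974 -2.69
vertex 4.001 -2.477 -2.5
vertex 3.841 -3.498 -0.574
endloop
endfacet
facet normal -0.296 0.500 -0.814
outer loop
vertex 4.001 -2.477 -2.5
vertex 3.239 -2.482 -2.226
vertex 3.872 -1.982 -2.149
endloop
endfacet
facet normal 0.977 0.143 0.157
outer loop
vertex 4.001 -2.477 -2.5
vertex 3.872 -1.982 -2.149
vertex 3.841 -3.498 -0.574
endloop
endfacet
facet normal -0.400 -0.739 -0.543
outer loop
vertex -0.883 2.147 0.354
vertex -1.508 2.459 0.39
vertex -0.965 2.489 -0.051
endloop
endfacet
facet normal 0.981 0.004 -0.195
outer loop
vertex -0.883 2.147 0.354
vertex -0.965 2.489 -0.051
vertex -0.652 4.041 1.55
endloop
endfacet
facet normal -0.400 -0.739 -0.542
outer loop
vertex -0.965 2.489 -0.051
vertex -1.508 2.459 0.39
vertex -1.366 2.813 -0.197
endloop
endfacet
facet normal 0.622 0.498 -0.604
outer loop
vertex -0.965 2.489 -0.051
vertex -1.366 2.813 -0.197
vertex -0.652 4.041 1.55
endloop
endfacet
facet normal -0.400 -0.739 -0.542
outer loop
vertex -1.366 2.813 -0.197
vertex -1.508 2.459 0.39
vertex -1.85 2.93 0.001
endloop
endfacet
facet normal -0.032 0.824 -0.566
outer loop
vertex -1.366 2.813 -0.197
vertex -1.85 2.93 0.001
vertex -0.652 4.041 1.55
endloop
endfacet
facet normal -0.401 -0.739 -0.542
outer loop
vertex -1.85 2.93 0.001
vertex -1.508 2.459 0.39
vertex -2.134 2.772 0.426
endloop
endfacet
facet normal -0.599 0.793 -0.106
outer loop
vertex -1.85 2.93 0.001
vertex -2.134 2.772 0.426
vertex -0.652 4.041 1.55
endloop
endfacet
facet normal -0.401 -0.739 -0.542
outer loop
vertex -2.134 2.772 0.426
vertex -1.508 2.459 0.39
vertex -2.051 2.43 0.831
endloop
endfacet
facet normal -0.749 0.423 0.510
outer loop
vertex -2.134 2.772 0.426
vertex -2.051 2.43 0.831
vertex -0.652 4.041 1.55
endloop
endfacet
facet normal -0.401 -0.739 -0.542
outer loop
vertex -2.051 2.43 0.831
vertex -1.508 2.459 0.39
vertex -1.651 2.106 0.977
endloop
endfacet
facet normal -0.391 -0.070 0.918
outer loop
vertex -2.051 2.43 0.831
vertex -1.651 2.106 0.977
vertex -0.652 4.041 1.55
endloop
endfacet
facet normal -0.400 -0.739 -0.542
outer loop
vertex -1.651 2.106 0.977
vertex -1.508 2.459 0.39
vertex -1.167 1.989 0.779
endloop
endfacet
facet normal 0.264 -0.397 0.879
outer loop
vertex -1.651 2.106 0.977
vertex -1.167 1.989 0.779
vertex -0.652 4.041 1.55
endloop
endfacet
facet normal -0.400 -0.739 -0.542
outer loop
vertex -1.167 1.989 0.779
vertex -1.508 2.459 0.39
vertex -0.883 2.147 0.354
endloop
endfacet
facet normal 0.831 -0.366 0.419
outer loop
vertex -1.167 1.989 0.779
vertex -0.883 2.147 0.354
vertex -0.652 4.041 1.55
endloop
endfacet

endsolid


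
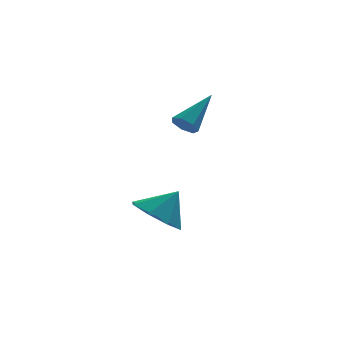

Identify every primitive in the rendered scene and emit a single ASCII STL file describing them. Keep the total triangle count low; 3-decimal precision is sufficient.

solid 
facet normal -0.608 -0.084 -0.789
outer loop
vertex -1.705 -0.274 -3.049
vertex -2.344 0.368 -2.625
vertex -1.559 0.452 -3.239
endloop
endfacet
facet normal 0.981 -0.191 0.025
outer loop
vertex -1.705 -0.274 -3.049
vertex -1.559 0.452 -3.239
vertex -1.596 0.472 -1.655
endloop
endfacet
facet normal -0.608 -0.085 -0.789
outer loop
vertex -1.559 0.452 -3.239
vertex -2.344 0.368 -2.625
vertex -1.873 1.13 -3.07
endloop
endfacet
facet normal 0.909 0.417 0.016
outer loop
vertex -1.559 0.452 -3.239
vertex -1.873 1.13 -3.07
vertex -1.596 0.472 -1.655
endloop
endfacet
facet normal -0.608 -0.086 -0.790
outer loop
vertex -1.873 1.13 -3.07
vertex -2.344 0.368 -2.625
vertex -2.463 1.361 -2.641
endloop
endfacet
facet normal 0.517 0.810 0.275
outer loop
vertex -1.873 1.13 -3.07
vertex -2.463 1.361 -2.641
vertex -1.596 0.472 -1.655
endloop
endfacet
facet normal -0.608 -0.086 -0.789
outer loop
vertex -2.463 1.361 -2.641
vertex -2.344 0.368 -2.625
vertex -2.983 1.01 -2.202
endloop
endfacet
facet normal 0.038 0.758 0.651
outer loop
vertex -2.463 1.361 -2.641
vertex -2.983 1.01 -2.202
vertex -1.596 0.472 -1.655
endloop
endfacet
facet normal -0.608 -0.084 -0.790
outer loop
vertex -2.983 1.01 -2.202
vertex -2.344 0.368 -2.625
vertex -3.129 0.283 -2.012
endloop
endfacet
facet normal -0.251 0.292 0.923
outer loop
vertex -2.983 1.01 -2.202
vertex -3.129 0.283 -2.012
vertex -1.596 0.472 -1.655
endloop
endfacet
facet normal -0.608 -0.085 -0.790
outer loop
vertex -3.129 0.283 -2.012
vertex -2.344 0.368 -2.625
vertex -2.815 -0.394 -2.181
endloop
endfacet
facet normal -0.178 -0.315 0.932
outer loop
vertex -3.129 0.283 -2.012
vertex -2.815 -0.394 -2.181
vertex -1.596 0.472 -1.655
endloop
endfacet
facet normal -0.607 -0.085 -0.790
outer loop
vertex -2.815 -0.394 -2.181
vertex -2.344 0.368 -2.625
vertex -2.225 -0.625 -2.61
endloop
endfacet
facet normal 0.212 -0.708 0.673
outer loop
vertex -2.815 -0.394 -2.181
vertex -2.225 -0.625 -2.61
vertex -1.596 0.472 -1.655
endloop
endfacet
facet normal -0.609 -0.085 -0.789
outer loop
vertex -2.225 -0.625 -2.61
vertex -2.344 0.368 -2.625
vertex -1.705 -0.274 -3.049
endloop
endfacet
facet normal 0.694 -0.656 0.297
outer loop
vertex -2.225 -0.625 -2.61
vertex -1.705 -0.274 -3.049
vertex -1.596 0.472 -1.655
endloop
endfacet
facet normal -0.657 -0.456 -0.600
outer loop
vertex -1.0 0.96 0.661
vertex -1.304 0.872 1.061
vertex -1.298 1.275 0.748
endloop
endfacet
facet normal 0.502 0.637 -0.586
outer loop
vertex -1.0 0.96 0.661
vertex -1.298 1.275 0.748
vertex -0.216 1.628 2.059
endloop
endfacet
facet normal -0.655 -0.457 -0.601
outer loop
vertex -1.298 1.275 0.748
vertex -1.304 0.872 1.061
vertex -1.601 1.286 1.07
endloop
endfacet
facet normal -0.130 0.979 -0.156
outer loop
vertex -1.298 1.275 0.748
vertex -1.601 1.286 1.07
vertex -0.216 1.628 2.059
endloop
endfacet
facet normal -0.655 -0.457 -0.603
outer loop
vertex -1.601 1.286 1.07
vertex -1.304 0.872 1.061
vertex -1.681 0.985 1.385
endloop
endfacet
facet normal -0.532 0.676 0.511
outer loop
vertex -1.601 1.286 1.07
vertex -1.681 0.985 1.385
vertex -0.216 1.628 2.059
endloop
endfacet
facet normal -0.655 -0.455 -0.603
outer loop
vertex -1.681 0.985 1.385
vertex -1.304 0.872 1.061
vertex -1.477 0.599 1.455
endloop
endfacet
facet normal -0.401 -0.046 0.915
outer loop
vertex -1.681 0.985 1.385
vertex -1.477 0.599 1.455
vertex -0.216 1.628 2.059
endloop
endfacet
facet normal -0.656 -0.454 -0.603
outer loop
vertex -1.477 0.599 1.455
vertex -1.304 0.872 1.061
vertex -1.143 0.418 1.228
endloop
endfacet
facet normal 0.163 -0.640 0.751
outer loop
vertex -1.477 0.599 1.455
vertex -1.143 0.418 1.228
vertex -0.216 1.628 2.059
endloop
endfacet
facet normal -0.657 -0.454 -0.602
outer loop
vertex -1.143 0.418 1.228
vertex -1.304 0.872 1.061
vertex -0.931 0.579 0.875
endloop
endfacet
facet normal 0.737 -0.661 0.141
outer loop
vertex -1.143 0.418 1.228
vertex -0.931 0.579 0.875
vertex -0.216 1.628 2.059
endloop
endfacet
facet normal -0.657 -0.456 -0.600
outer loop
vertex -0.931 0.579 0.875
vertex -1.304 0.872 1.061
vertex -1.0 0.96 0.661
endloop
endfacet
facet normal 0.887 -0.094 -0.453
outer loop
vertex -0.931 0.579 0.875
vertex -1.0 0.96 0.661
vertex -0.216 1.628 2.059
endloop
endfacet

endsolid


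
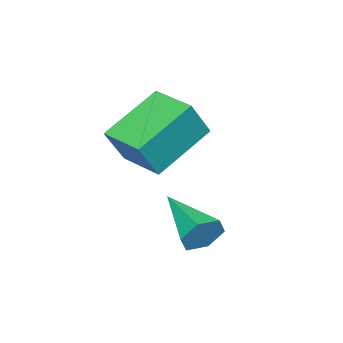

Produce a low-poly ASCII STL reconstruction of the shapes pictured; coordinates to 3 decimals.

solid 
facet normal -0.495 0.122 -0.860
outer loop
vertex -1.437 -3.996 3.159
vertex -1.007 -2.528 3.12
vertex 0.364 -4.553 2.044
endloop
endfacet
facet normal -0.281 -0.959 0.025
outer loop
vertex 1.087 -4.732 3.3
vertex -1.437 -3.996 3.159
vertex 0.364 -4.553 2.044
endloop
endfacet
facet normal -0.495 0.122 -0.860
outer loop
vertex 0.364 -4.553 2.044
vertex -1.007 -2.528 3.12
vertex 0.794 -3.086 2.005
endloop
endfacet
facet normal 0.822 -0.254 -0.509
outer loop
vertex 0.794 -3.086 2.005
vertex 1.087 -4.732 3.3
vertex 0.364 -4.553 2.044
endloop
endfacet
facet normal -0.822 0.254 0.509
outer loop
vertex -1.437 -3.996 3.159
vertex -0.284 -2.707 4.376
vertex -1.007 -2.528 3.12
endloop
endfacet
facet normal -0.281 -0.959 0.026
outer loop
vertex -0.714 -4.174 4.415
vertex -1.437 -3.996 3.159
vertex 1.087 -4.732 3.3
endloop
endfacet
facet normal -0.822 0.255 0.509
outer loop
vertex -0.714 -4.174 4.415
vertex -0.284 -2.707 4.376
vertex -1.437 -3.996 3.159
endloop
endfacet
facet normal 0.282 0.959 -0.025
outer loop
vertex -1.007 -2.528 3.12
vertex -0.284 -2.707 4.376
vertex 0.794 -3.086 2.005
endloop
endfacet
facet normal 0.822 -0.254 -0.509
outer loop
vertex 1.517 -3.264 3.261
vertex 1.087 -4.732 3.3
vertex 0.794 -3.086 2.005
endloop
endfacet
facet normal 0.281 0.959 -0.026
outer loop
vertex 0.794 -3.086 2.005
vertex -0.284 -2.707 4.376
vertex 1.517 -3.264 3.261
endloop
endfacet
facet normal 0.495 -0.122 0.860
outer loop
vertex 1.517 -3.264 3.261
vertex -0.714 -4.174 4.415
vertex 1.087 -4.732 3.3
endloop
endfacet
facet normal 0.495 -0.122 0.860
outer loop
vertex -0.284 -2.707 4.376
vertex -0.714 -4.174 4.415
vertex 1.517 -3.264 3.261
endloop
endfacet
facet normal 0.418 0.854 -0.311
outer loop
vertex 2.893 -0.482 1.853
vertex 2.544 -0.532 1.248
vertex 2.258 -0.194 1.791
endloop
endfacet
facet normal -0.075 0.050 0.996
outer loop
vertex 2.893 -0.482 1.853
vertex 2.258 -0.194 1.791
vertex 1.736 -2.188 1.852
endloop
endfacet
facet normal 0.418 0.854 -0.311
outer loop
vertex 2.258 -0.194 1.791
vertex 2.544 -0.532 1.248
vertex 1.909 -0.244 1.186
endloop
endfacet
facet normal -0.850 0.237 0.471
outer loop
vertex 2.258 -0.194 1.791
vertex 1.909 -0.244 1.186
vertex 1.736 -2.188 1.852
endloop
endfacet
facet normal 0.418 0.854 -0.311
outer loop
vertex 1.909 -0.244 1.186
vertex 2.544 -0.532 1.248
vertex 2.195 -0.581 0.644
endloop
endfacet
facet normal -0.899 -0.068 -0.432
outer loop
vertex 1.909 -0.244 1.186
vertex 2.195 -0.581 0.644
vertex 1.736 -2.188 1.852
endloop
endfacet
facet normal 0.417 0.854 -0.310
outer loop
vertex 2.195 -0.581 0.644
vertex 2.544 -0.532 1.248
vertex 2.831 -0.869 0.706
endloop
endfacet
facet normal -0.174 -0.559 -0.810
outer loop
vertex 2.195 -0.581 0.644
vertex 2.831 -0.869 0.706
vertex 1.736 -2.188 1.852
endloop
endfacet
facet normal 0.416 0.854 -0.311
outer loop
vertex 2.831 -0.869 0.706
vertex 2.544 -0.532 1.248
vertex 3.18 -0.819 1.311
endloop
endfacet
facet normal 0.601 -0.747 -0.285
outer loop
vertex 2.831 -0.869 0.706
vertex 3.18 -0.819 1.311
vertex 1.736 -2.188 1.852
endloop
endfacet
facet normal 0.416 0.854 -0.311
outer loop
vertex 3.18 -0.819 1.311
vertex 2.544 -0.532 1.248
vertex 2.893 -0.482 1.853
endloop
endfacet
facet normal 0.650 -0.441 0.619
outer loop
vertex 3.18 -0.819 1.311
vertex 2.893 -0.482 1.853
vertex 1.736 -2.188 1.852
endloop
endfacet

endsolid


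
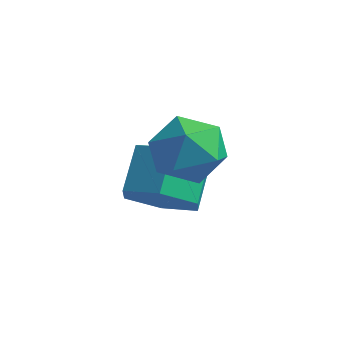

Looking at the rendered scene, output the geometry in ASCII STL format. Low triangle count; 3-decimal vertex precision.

solid 
facet normal -0.890 -0.066 0.451
outer loop
vertex 0.222 -0.451 1.136
vertex 0.508 -1.288 1.578
vertex 0.667 -0.418 2.018
endloop
endfacet
facet normal -0.712 0.616 0.336
outer loop
vertex 0.222 -0.451 1.136
vertex 0.667 -0.418 2.018
vertex 0.905 0.239 1.319
endloop
endfacet
facet normal -0.611 0.702 -0.365
outer loop
vertex 0.222 -0.451 1.136
vertex 0.905 0.239 1.319
vertex 0.893 -0.225 0.447
endloop
endfacet
facet normal -0.726 0.073 -0.683
outer loop
vertex 0.222 -0.451 1.136
vertex 0.893 -0.225 0.447
vertex 0.647 -1.169 0.607
endloop
endfacet
facet normal -0.899 -0.401 -0.178
outer loop
vertex 0.222 -0.451 1.136
vertex 0.647 -1.169 0.607
vertex 0.508 -1.288 1.578
endloop
endfacet
facet normal -0.091 0.741 0.665
outer loop
vertex 0.905 0.239 1.319
vertex 0.667 -0.418 2.018
vertex 1.613 -0.171 1.873
endloop
endfacet
facet normal -0.378 -0.362 0.852
outer loop
vertex 0.667 -0.418 2.018
vertex 0.508 -1.288 1.578
vertex 1.367 -1.115 2.033
endloop
endfacet
facet normal -0.393 -0.904 -0.167
outer loop
vertex 0.508 -1.288 1.578
vertex 0.647 -1.169 0.607
vertex 1.355 -1.579 1.161
endloop
endfacet
facet normal -0.115 -0.137 -0.984
outer loop
vertex 0.647 -1.169 0.607
vertex 0.893 -0.225 0.447
vertex 1.593 -0.922 0.462
endloop
endfacet
facet normal 0.071 0.880 -0.469
outer loop
vertex 0.893 -0.225 0.447
vertex 0.905 0.239 1.319
vertex 1.752 -0.052 0.902
endloop
endfacet
facet normal 0.726 -0.073 0.683
outer loop
vertex 2.038 -0.889 1.344
vertex 1.613 -0.171 1.873
vertex 1.367 -1.115 2.033
endloop
endfacet
facet normal 0.611 -0.702 0.365
outer loop
vertex 2.038 -0.889 1.344
vertex 1.367 -1.115 2.033
vertex 1.355 -1.579 1.161
endloop
endfacet
facet normal 0.712 -0.616 -0.336
outer loop
vertex 2.038 -0.889 1.344
vertex 1.355 -1.579 1.161
vertex 1.593 -0.922 0.462
endloop
endfacet
facet normal 0.890 0.066 -0.451
outer loop
vertex 2.038 -0.889 1.344
vertex 1.593 -0.922 0.462
vertex 1.752 -0.052 0.902
endloop
endfacet
facet normal 0.899 0.401 0.178
outer loop
vertex 2.038 -0.889 1.344
vertex 1.752 -0.052 0.902
vertex 1.613 -0.171 1.873
endloop
endfacet
facet normal 0.115 0.137 0.984
outer loop
vertex 1.367 -1.115 2.033
vertex 1.613 -0.171 1.873
vertex 0.667 -0.418 2.018
endloop
endfacet
facet normal -0.071 -0.880 0.469
outer loop
vertex 1.355 -1.579 1.161
vertex 1.367 -1.115 2.033
vertex 0.508 -1.288 1.578
endloop
endfacet
facet normal 0.091 -0.741 -0.665
outer loop
vertex 1.593 -0.922 0.462
vertex 1.355 -1.579 1.161
vertex 0.647 -1.169 0.607
endloop
endfacet
facet normal 0.378 0.362 -0.852
outer loop
vertex 1.752 -0.052 0.902
vertex 1.593 -0.922 0.462
vertex 0.893 -0.225 0.447
endloop
endfacet
facet normal 0.393 0.904 0.167
outer loop
vertex 1.613 -0.171 1.873
vertex 1.752 -0.052 0.902
vertex 0.905 0.239 1.319
endloop
endfacet
facet normal 0.224 -0.711 -0.666
outer loop
vertex 0.79 0.248 -1.466
vertex 0.201 -0.387 -0.986
vertex -0.167 0.177 -1.712
endloop
endfacet
facet normal 0.129 0.699 -0.704
outer loop
vertex 0.79 0.248 -1.466
vertex -0.167 0.177 -1.712
vertex 0.488 1.202 -0.574
endloop
endfacet
facet normal 0.129 0.699 -0.704
outer loop
vertex 0.488 1.202 -0.574
vertex -0.167 0.177 -1.712
vertex -0.468 1.13 -0.821
endloop
endfacet
facet normal -0.225 0.712 0.665
outer loop
vertex 0.488 1.202 -0.574
vertex -0.468 1.13 -0.821
vertex -0.101 0.567 -0.094
endloop
endfacet
facet normal 0.225 -0.711 -0.666
outer loop
vertex -0.167 0.177 -1.712
vertex 0.201 -0.387 -0.986
vertex -0.755 -0.458 -1.233
endloop
endfacet
facet normal -0.772 0.287 -0.567
outer loop
vertex -0.167 0.177 -1.712
vertex -0.755 -0.458 -1.233
vertex -0.468 1.13 -0.821
endloop
endfacet
facet normal -0.772 0.287 -0.568
outer loop
vertex -0.468 1.13 -0.821
vertex -0.755 -0.458 -1.233
vertex -1.057 0.495 -0.341
endloop
endfacet
facet normal -0.225 0.712 0.665
outer loop
vertex -0.468 1.13 -0.821
vertex -1.057 0.495 -0.341
vertex -0.101 0.567 -0.094
endloop
endfacet
facet normal 0.225 -0.712 -0.666
outer loop
vertex -0.755 -0.458 -1.233
vertex 0.201 -0.387 -0.986
vertex -0.388 -1.022 -0.506
endloop
endfacet
facet normal -0.901 -0.412 0.135
outer loop
vertex -0.755 -0.458 -1.233
vertex -0.388 -1.022 -0.506
vertex -1.057 0.495 -0.341
endloop
endfacet
facet normal -0.901 -0.412 0.136
outer loop
vertex -1.057 0.495 -0.341
vertex -0.388 -1.022 -0.506
vertex -0.69 -0.068 0.386
endloop
endfacet
facet normal -0.225 0.712 0.665
outer loop
vertex -1.057 0.495 -0.341
vertex -0.69 -0.068 0.386
vertex -0.101 0.567 -0.094
endloop
endfacet
facet normal 0.225 -0.712 -0.665
outer loop
vertex -0.388 -1.022 -0.506
vertex 0.201 -0.387 -0.986
vertex 0.568 -0.95 -0.259
endloop
endfacet
facet normal -0.129 -0.699 0.704
outer loop
vertex -0.388 -1.022 -0.506
vertex 0.568 -0.95 -0.259
vertex -0.69 -0.068 0.386
endloop
endfacet
facet normal -0.129 -0.699 0.704
outer loop
vertex -0.69 -0.068 0.386
vertex 0.568 -0.95 -0.259
vertex 0.267 0.003 0.632
endloop
endfacet
facet normal -0.224 0.711 0.666
outer loop
vertex -0.69 -0.068 0.386
vertex 0.267 0.003 0.632
vertex -0.101 0.567 -0.094
endloop
endfacet
facet normal 0.225 -0.712 -0.665
outer loop
vertex 0.568 -0.95 -0.259
vertex 0.201 -0.387 -0.986
vertex 1.157 -0.315 -0.739
endloop
endfacet
facet normal 0.772 -0.287 0.568
outer loop
vertex 0.568 -0.95 -0.259
vertex 1.157 -0.315 -0.739
vertex 0.267 0.003 0.632
endloop
endfacet
facet normal 0.772 -0.287 0.568
outer loop
vertex 0.267 0.003 0.632
vertex 1.157 -0.315 -0.739
vertex 0.855 0.638 0.153
endloop
endfacet
facet normal -0.225 0.711 0.666
outer loop
vertex 0.267 0.003 0.632
vertex 0.855 0.638 0.153
vertex -0.101 0.567 -0.094
endloop
endfacet
facet normal 0.225 -0.712 -0.665
outer loop
vertex 1.157 -0.315 -0.739
vertex 0.201 -0.387 -0.986
vertex 0.79 0.248 -1.466
endloop
endfacet
facet normal 0.901 0.412 -0.135
outer loop
vertex 1.157 -0.315 -0.739
vertex 0.79 0.248 -1.466
vertex 0.855 0.638 0.153
endloop
endfacet
facet normal 0.901 0.412 -0.135
outer loop
vertex 0.855 0.638 0.153
vertex 0.79 0.248 -1.466
vertex 0.488 1.202 -0.574
endloop
endfacet
facet normal -0.225 0.712 0.666
outer loop
vertex 0.855 0.638 0.153
vertex 0.488 1.202 -0.574
vertex -0.101 0.567 -0.094
endloop
endfacet

endsolid


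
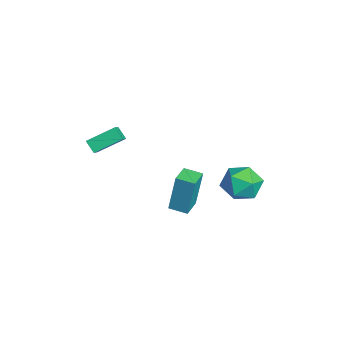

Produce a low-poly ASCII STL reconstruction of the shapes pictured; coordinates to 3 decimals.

solid 
facet normal -0.403 0.781 0.477
outer loop
vertex 2.197 4.311 0.44
vertex 1.212 3.791 0.459
vertex 1.932 3.65 1.298
endloop
endfacet
facet normal 0.289 0.713 0.639
outer loop
vertex 2.197 4.311 0.44
vertex 1.932 3.65 1.298
vertex 2.96 3.62 0.867
endloop
endfacet
facet normal 0.661 0.749 0.031
outer loop
vertex 2.197 4.311 0.44
vertex 2.96 3.62 0.867
vertex 2.874 3.742 -0.238
endloop
endfacet
facet normal 0.200 0.840 -0.505
outer loop
vertex 2.197 4.311 0.44
vertex 2.874 3.742 -0.238
vertex 1.794 3.848 -0.49
endloop
endfacet
facet normal -0.458 0.859 -0.229
outer loop
vertex 2.197 4.311 0.44
vertex 1.794 3.848 -0.49
vertex 1.212 3.791 0.459
endloop
endfacet
facet normal 0.387 0.064 0.920
outer loop
vertex 2.96 3.62 0.867
vertex 1.932 3.65 1.298
vertex 2.446 2.672 1.15
endloop
endfacet
facet normal -0.733 0.174 0.658
outer loop
vertex 1.932 3.65 1.298
vertex 1.212 3.791 0.459
vertex 1.366 2.778 0.898
endloop
endfacet
facet normal -0.821 0.300 -0.486
outer loop
vertex 1.212 3.791 0.459
vertex 1.794 3.848 -0.49
vertex 1.28 2.9 -0.207
endloop
endfacet
facet normal 0.244 0.269 -0.932
outer loop
vertex 1.794 3.848 -0.49
vertex 2.874 3.742 -0.238
vertex 2.308 2.87 -0.638
endloop
endfacet
facet normal 0.990 0.123 -0.063
outer loop
vertex 2.874 3.742 -0.238
vertex 2.96 3.62 0.867
vertex 3.028 2.729 0.201
endloop
endfacet
facet normal -0.200 -0.840 0.505
outer loop
vertex 2.043 2.209 0.22
vertex 2.446 2.672 1.15
vertex 1.366 2.778 0.898
endloop
endfacet
facet normal -0.661 -0.749 -0.031
outer loop
vertex 2.043 2.209 0.22
vertex 1.366 2.778 0.898
vertex 1.28 2.9 -0.207
endloop
endfacet
facet normal -0.289 -0.713 -0.639
outer loop
vertex 2.043 2.209 0.22
vertex 1.28 2.9 -0.207
vertex 2.308 2.87 -0.638
endloop
endfacet
facet normal 0.403 -0.781 -0.477
outer loop
vertex 2.043 2.209 0.22
vertex 2.308 2.87 -0.638
vertex 3.028 2.729 0.201
endloop
endfacet
facet normal 0.458 -0.859 0.229
outer loop
vertex 2.043 2.209 0.22
vertex 3.028 2.729 0.201
vertex 2.446 2.672 1.15
endloop
endfacet
facet normal -0.244 -0.269 0.932
outer loop
vertex 1.366 2.778 0.898
vertex 2.446 2.672 1.15
vertex 1.932 3.65 1.298
endloop
endfacet
facet normal -0.990 -0.123 0.063
outer loop
vertex 1.28 2.9 -0.207
vertex 1.366 2.778 0.898
vertex 1.212 3.791 0.459
endloop
endfacet
facet normal -0.387 -0.064 -0.920
outer loop
vertex 2.308 2.87 -0.638
vertex 1.28 2.9 -0.207
vertex 1.794 3.848 -0.49
endloop
endfacet
facet normal 0.733 -0.174 -0.658
outer loop
vertex 3.028 2.729 0.201
vertex 2.308 2.87 -0.638
vertex 2.874 3.742 -0.238
endloop
endfacet
facet normal 0.821 -0.300 0.486
outer loop
vertex 2.446 2.672 1.15
vertex 3.028 2.729 0.201
vertex 2.96 3.62 0.867
endloop
endfacet
facet normal -0.872 0.482 -0.088
outer loop
vertex 2.865 0.373 2.326
vertex 3.33 1.191 2.196
vertex 2.885 0.033 0.264
endloop
endfacet
facet normal -0.490 -0.861 0.137
outer loop
vertex 3.87 -0.511 0.364
vertex 2.865 0.373 2.326
vertex 2.885 0.033 0.264
endloop
endfacet
facet normal -0.872 0.482 -0.088
outer loop
vertex 2.885 0.033 0.264
vertex 3.33 1.191 2.196
vertex 3.35 0.851 0.134
endloop
endfacet
facet normal 0.010 -0.163 -0.987
outer loop
vertex 3.35 0.851 0.134
vertex 3.87 -0.511 0.364
vertex 2.885 0.033 0.264
endloop
endfacet
facet normal -0.010 0.163 0.987
outer loop
vertex 2.865 0.373 2.326
vertex 4.315 0.647 2.296
vertex 3.33 1.191 2.196
endloop
endfacet
facet normal -0.490 -0.861 0.137
outer loop
vertex 3.85 -0.171 2.426
vertex 2.865 0.373 2.326
vertex 3.87 -0.511 0.364
endloop
endfacet
facet normal -0.010 0.163 0.987
outer loop
vertex 3.85 -0.171 2.426
vertex 4.315 0.647 2.296
vertex 2.865 0.373 2.326
endloop
endfacet
facet normal 0.490 0.861 -0.137
outer loop
vertex 3.33 1.191 2.196
vertex 4.315 0.647 2.296
vertex 3.35 0.851 0.134
endloop
endfacet
facet normal 0.010 -0.163 -0.987
outer loop
vertex 4.335 0.307 0.234
vertex 3.87 -0.511 0.364
vertex 3.35 0.851 0.134
endloop
endfacet
facet normal 0.490 0.861 -0.137
outer loop
vertex 3.35 0.851 0.134
vertex 4.315 0.647 2.296
vertex 4.335 0.307 0.234
endloop
endfacet
facet normal 0.872 -0.482 0.088
outer loop
vertex 4.335 0.307 0.234
vertex 3.85 -0.171 2.426
vertex 3.87 -0.511 0.364
endloop
endfacet
facet normal 0.872 -0.482 0.088
outer loop
vertex 4.315 0.647 2.296
vertex 3.85 -0.171 2.426
vertex 4.335 0.307 0.234
endloop
endfacet
facet normal -0.625 -0.399 0.671
outer loop
vertex -1.931 -3.663 1.188
vertex -1.981 -2.233 1.991
vertex -2.579 -3.426 0.726
endloop
endfacet
facet normal 0.030 -0.871 -0.490
outer loop
vertex -2.079 -3.107 0.189
vertex -1.931 -3.663 1.188
vertex -2.579 -3.426 0.726
endloop
endfacet
facet normal -0.625 -0.399 0.671
outer loop
vertex -2.579 -3.426 0.726
vertex -1.981 -2.233 1.991
vertex -2.629 -1.996 1.529
endloop
endfacet
facet normal -0.780 0.285 -0.557
outer loop
vertex -2.629 -1.996 1.529
vertex -2.079 -3.107 0.189
vertex -2.579 -3.426 0.726
endloop
endfacet
facet normal 0.780 -0.285 0.557
outer loop
vertex -1.931 -3.663 1.188
vertex -1.481 -1.914 1.454
vertex -1.981 -2.233 1.991
endloop
endfacet
facet normal 0.030 -0.871 -0.490
outer loop
vertex -1.431 -3.344 0.651
vertex -1.931 -3.663 1.188
vertex -2.079 -3.107 0.189
endloop
endfacet
facet normal 0.780 -0.285 0.557
outer loop
vertex -1.431 -3.344 0.651
vertex -1.481 -1.914 1.454
vertex -1.931 -3.663 1.188
endloop
endfacet
facet normal -0.030 0.871 0.490
outer loop
vertex -1.981 -2.233 1.991
vertex -1.481 -1.914 1.454
vertex -2.629 -1.996 1.529
endloop
endfacet
facet normal -0.780 0.285 -0.557
outer loop
vertex -2.129 -1.677 0.992
vertex -2.079 -3.107 0.189
vertex -2.629 -1.996 1.529
endloop
endfacet
facet normal -0.030 0.871 0.490
outer loop
vertex -2.629 -1.996 1.529
vertex -1.481 -1.914 1.454
vertex -2.129 -1.677 0.992
endloop
endfacet
facet normal 0.625 0.399 -0.671
outer loop
vertex -2.129 -1.677 0.992
vertex -1.431 -3.344 0.651
vertex -2.079 -3.107 0.189
endloop
endfacet
facet normal 0.625 0.399 -0.671
outer loop
vertex -1.481 -1.914 1.454
vertex -1.431 -3.344 0.651
vertex -2.129 -1.677 0.992
endloop
endfacet

endsolid
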